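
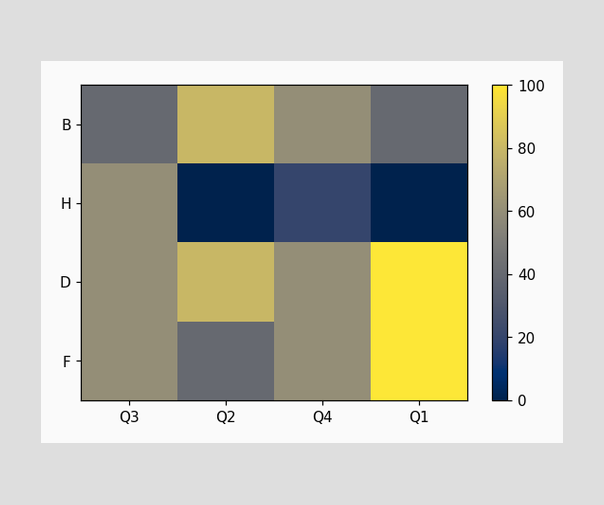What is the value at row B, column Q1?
Matching cell (B, Q1) against the colorbar gives 40.

40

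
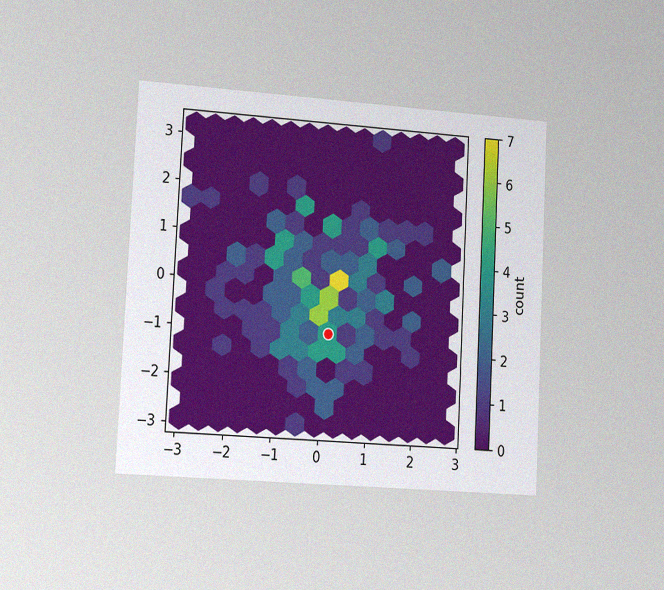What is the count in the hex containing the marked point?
4

The chart is tilted about 3° clockwise and viewed slightly from the left, with some photo noise. The marked hex reads 4 on the colorbar.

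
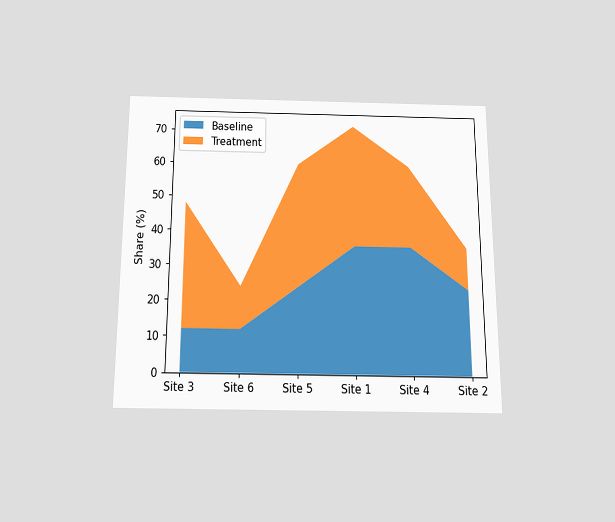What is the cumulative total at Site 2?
36%

The chart is viewed slightly from below. The stacked total at Site 2 reaches 36%.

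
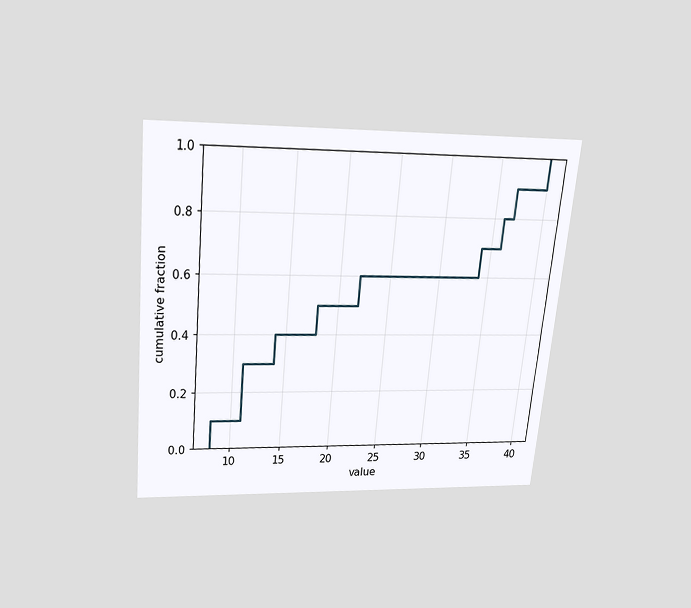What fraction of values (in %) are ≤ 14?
The chart is tilted about 5° clockwise and viewed slightly from above. At x=14 the ECDF step is at 40%.

40%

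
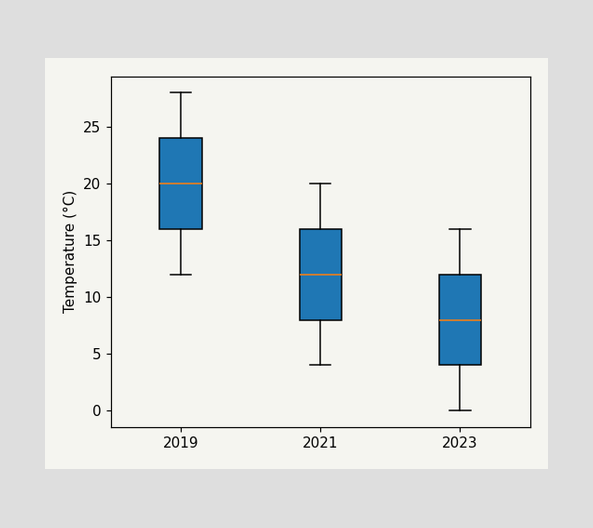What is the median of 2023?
The median line in the 2023 box sits at 8°C.

8°C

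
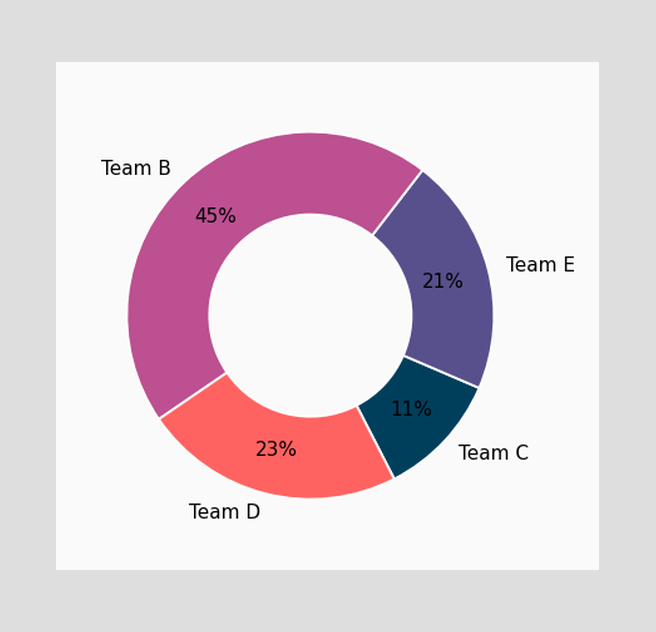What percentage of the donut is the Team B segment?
The Team B segment takes up 45% of the ring.

45%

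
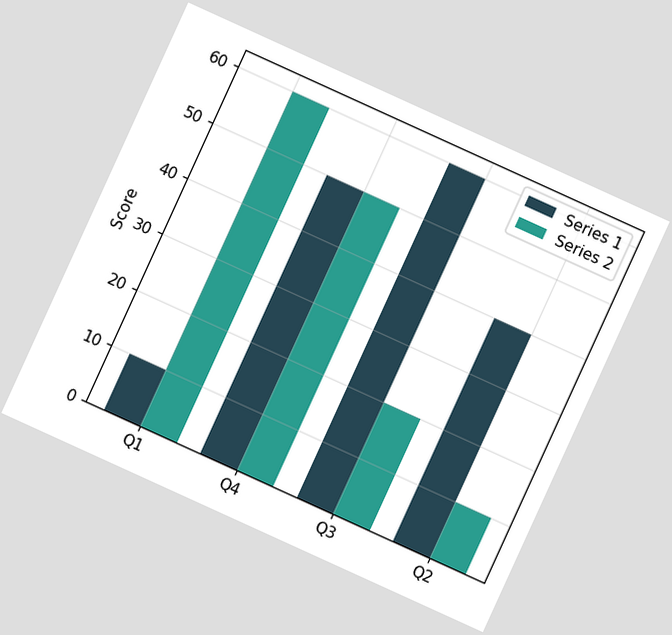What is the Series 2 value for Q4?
50

The chart is tilted about 24° clockwise. The Series 2 bar at Q4 reaches 50 on the y-axis.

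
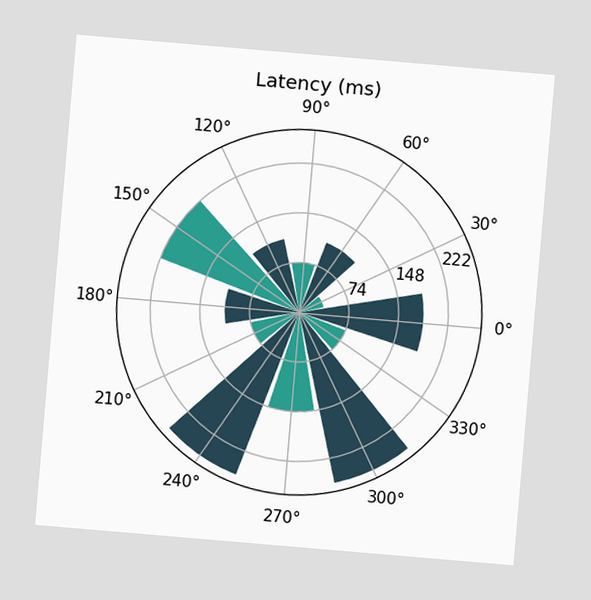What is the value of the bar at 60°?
The chart is tilted about 5° clockwise. The bar at 60° reaches 111ms on the radial axis.

111ms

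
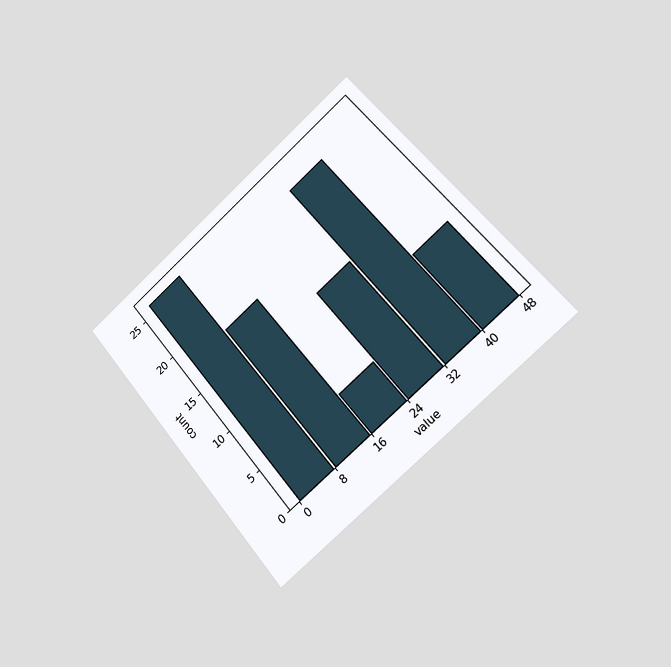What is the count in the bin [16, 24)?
The chart is tilted about 40° counter-clockwise and viewed slightly from the right. The [16, 24) bin has height 5.

5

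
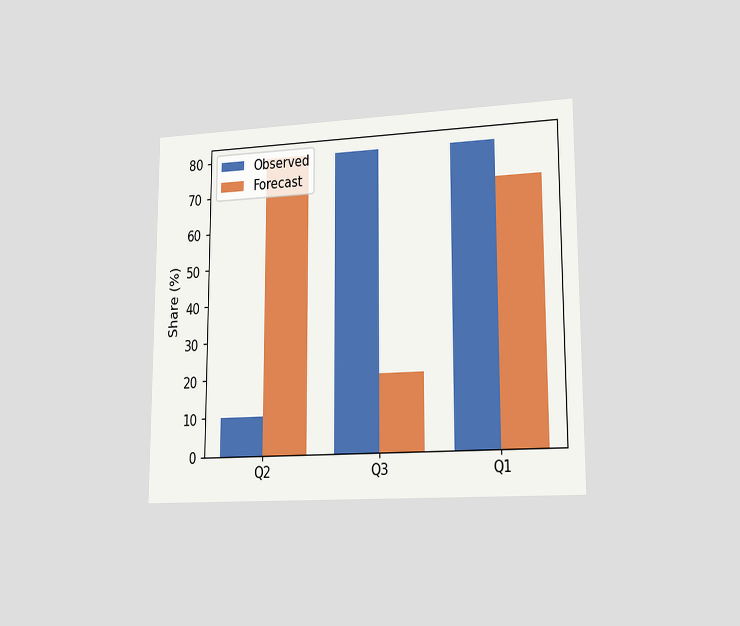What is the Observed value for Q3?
The chart is viewed slightly from the right. The Observed bar at Q3 reaches 80% on the y-axis.

80%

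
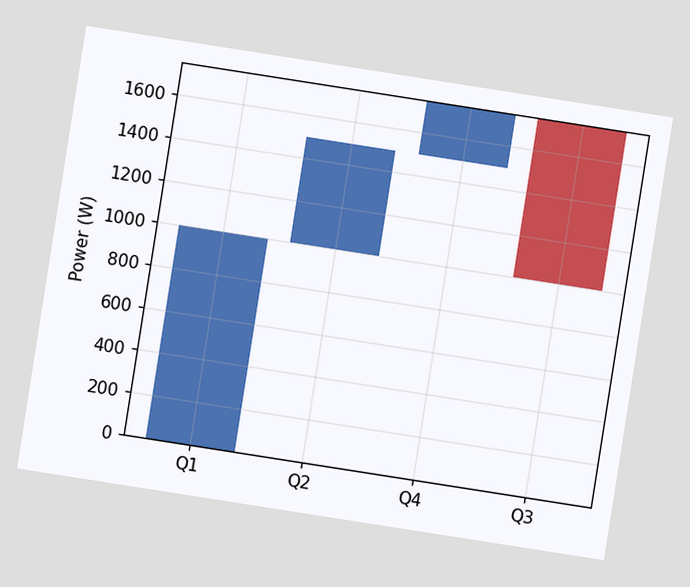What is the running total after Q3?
1000W

The chart is tilted about 9° clockwise. After Q3 the running total reaches 1000W.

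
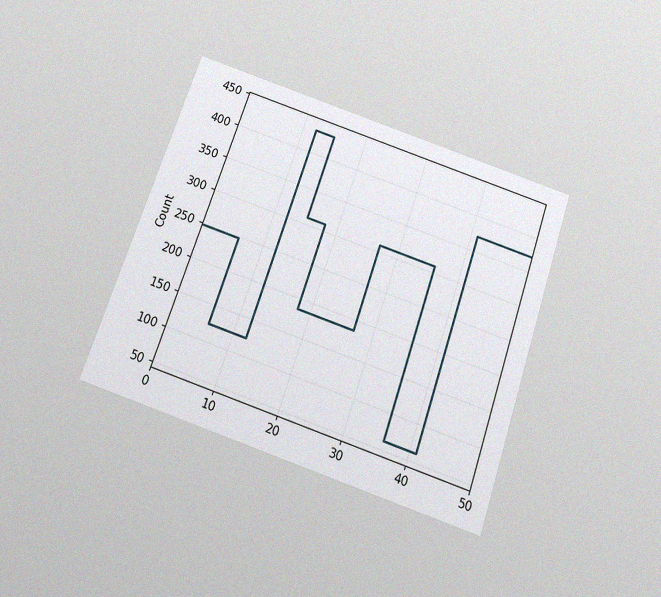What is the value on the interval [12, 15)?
The chart is tilted about 19° clockwise and viewed slightly from below, with some photo noise. On [12, 15) the step sits at 434.

434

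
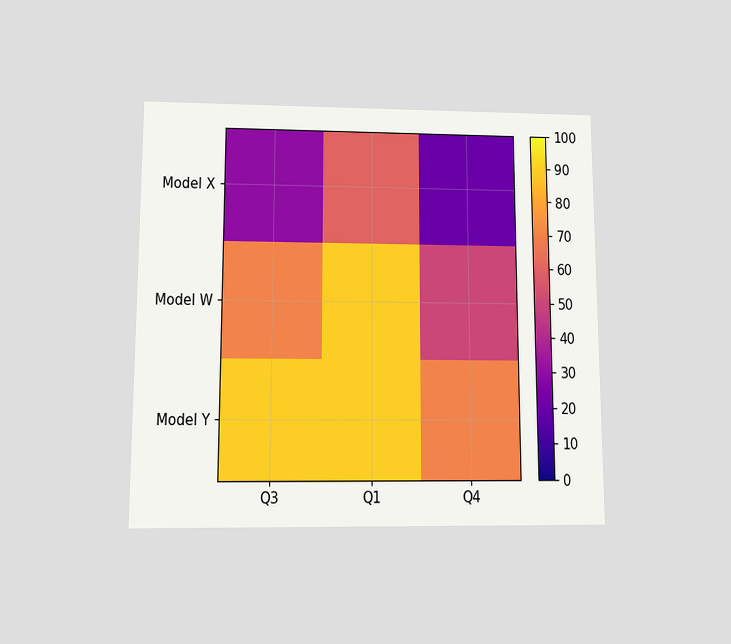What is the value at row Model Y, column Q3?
The chart is viewed at a slight angle. Matching cell (Model Y, Q3) against the colorbar gives 90.

90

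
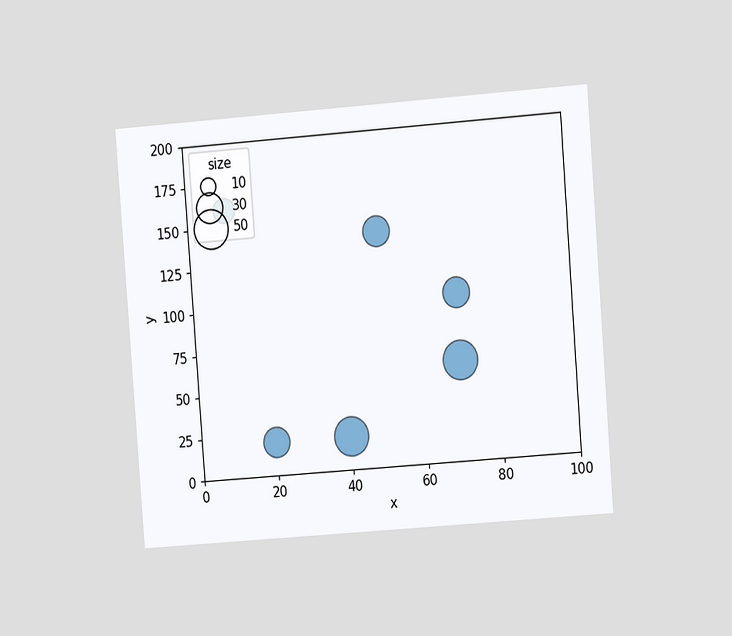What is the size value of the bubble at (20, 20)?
30

The chart is tilted about 4° counter-clockwise and viewed at a slight angle. Matching the bubble at (20, 20) against the size legend gives 30.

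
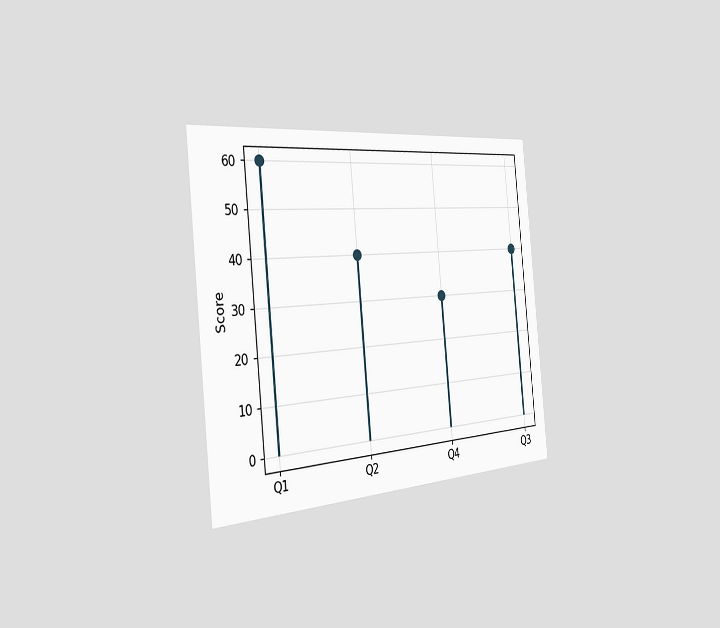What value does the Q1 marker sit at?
The chart is tilted about 6° counter-clockwise and viewed slightly from the left. The Q1 marker sits at 60.

60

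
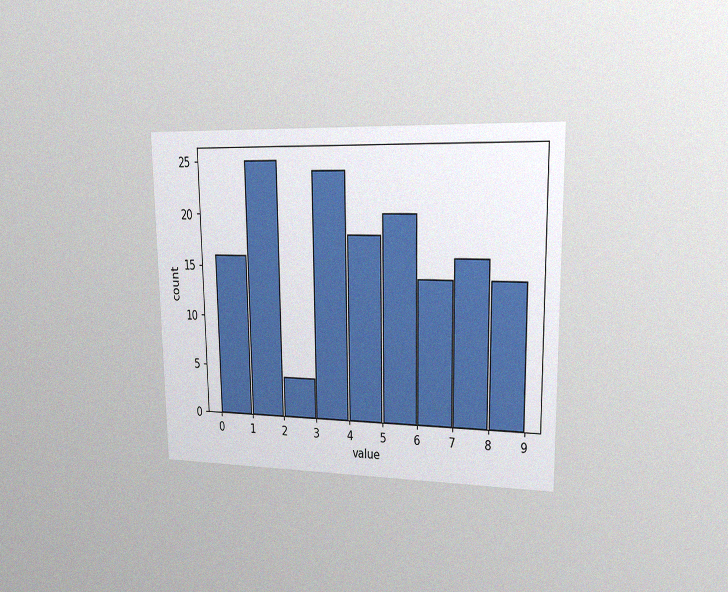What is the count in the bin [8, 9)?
The chart is viewed slightly from the right, with some photo noise. The [8, 9) bin has height 14.

14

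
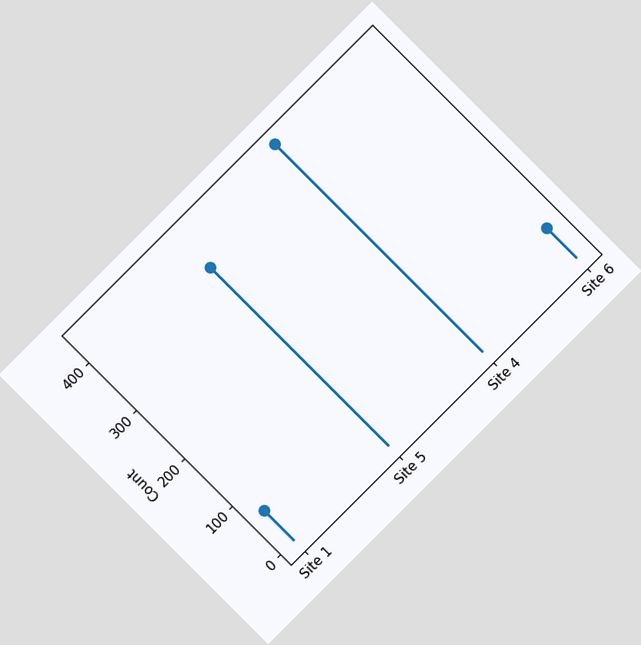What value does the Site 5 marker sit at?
The chart is tilted about 45° counter-clockwise. The Site 5 marker sits at 372.

372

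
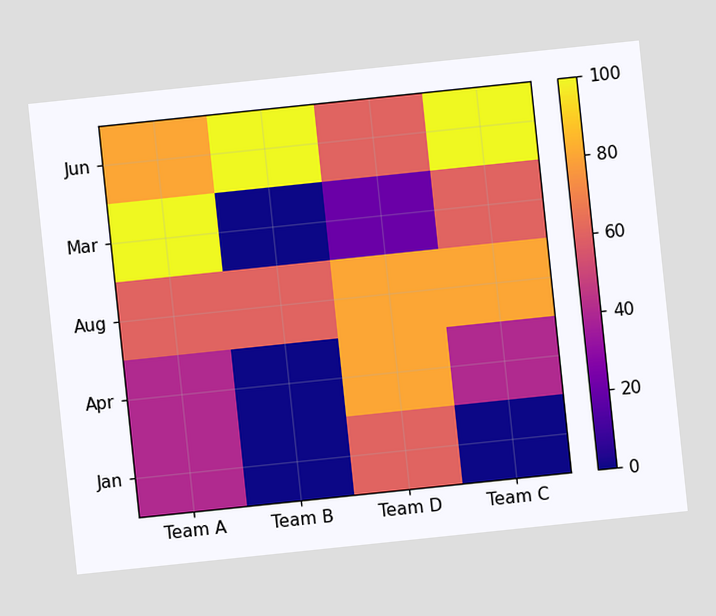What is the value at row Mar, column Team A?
100

The chart is tilted about 6° counter-clockwise. Matching cell (Mar, Team A) against the colorbar gives 100.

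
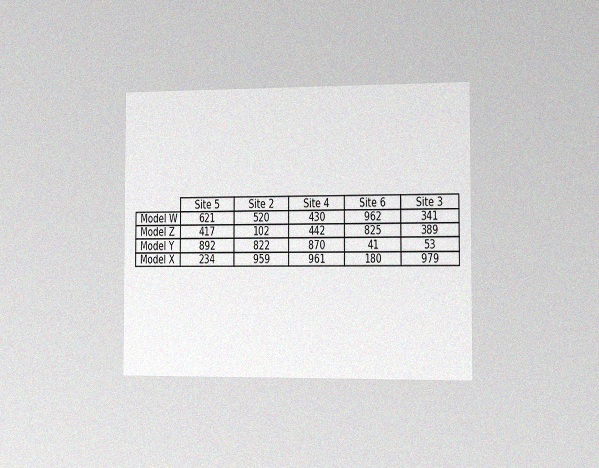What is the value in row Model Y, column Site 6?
The chart is viewed slightly from the right, with some photo noise. The (Model Y, Site 6) cell reads 41.

41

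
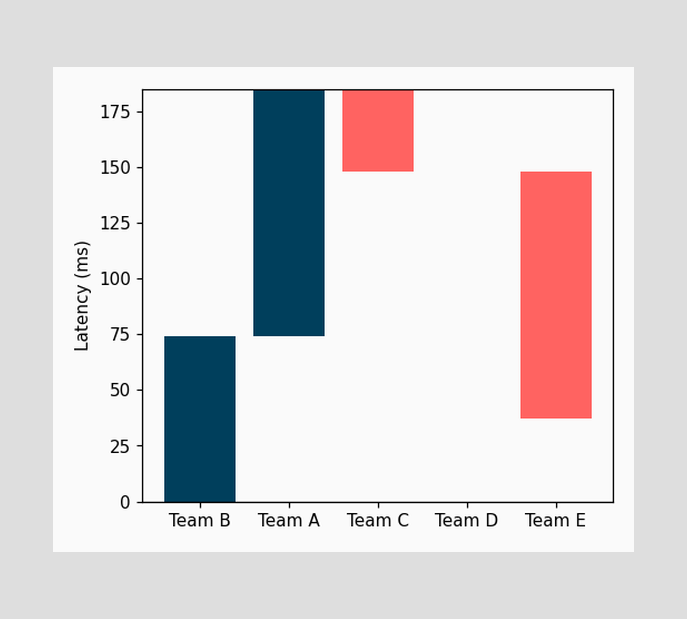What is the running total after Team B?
74ms

After Team B the running total reaches 74ms.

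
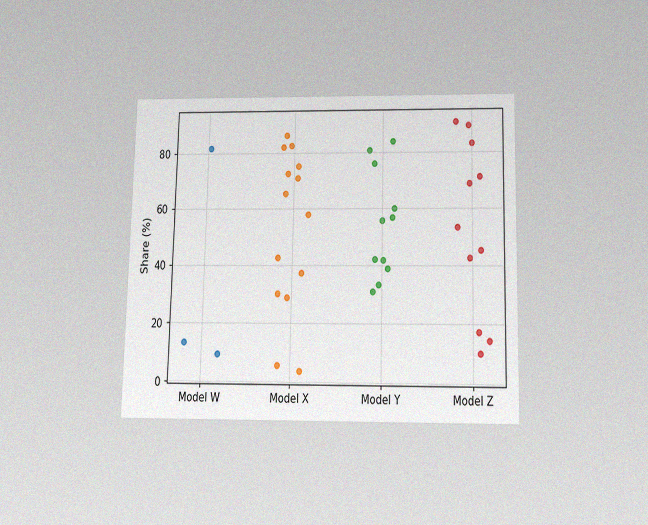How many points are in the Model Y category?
11

The chart is viewed slightly from below, with some photo noise. Counting the markers in the Model Y column gives 11.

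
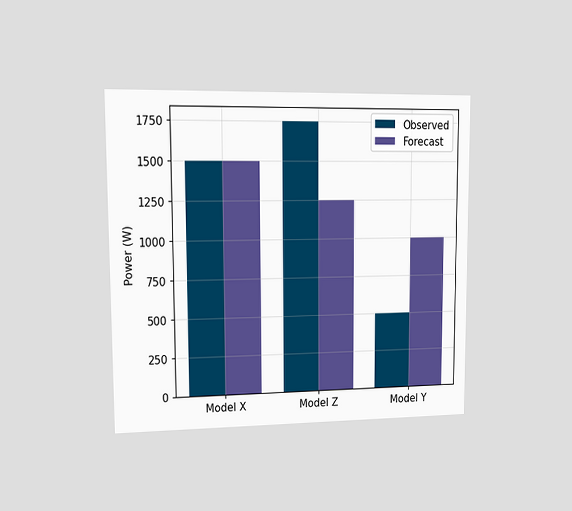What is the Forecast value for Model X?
The chart is viewed at a slight angle. The Forecast bar at Model X reaches 1500W on the y-axis.

1500W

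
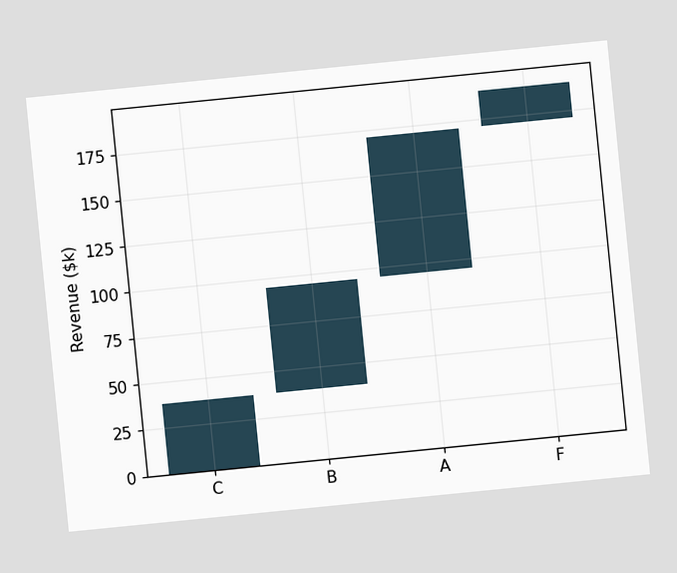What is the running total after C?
The chart is tilted about 6° counter-clockwise. After C the running total reaches $38k.

$38k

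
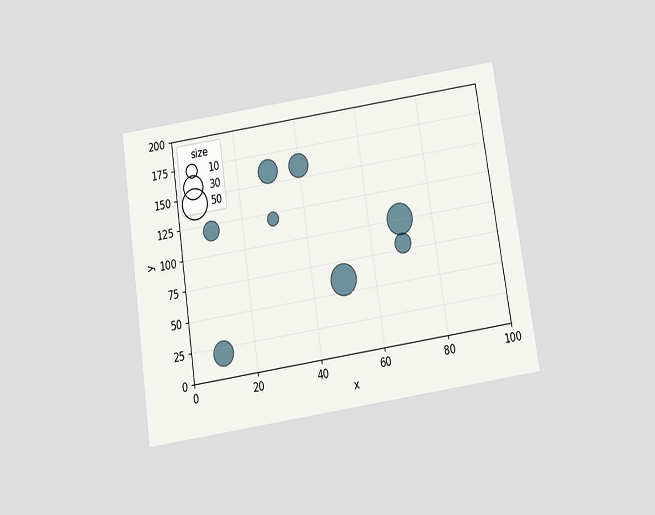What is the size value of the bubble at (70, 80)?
The chart is tilted about 9° counter-clockwise and viewed slightly from below. Matching the bubble at (70, 80) against the size legend gives 20.

20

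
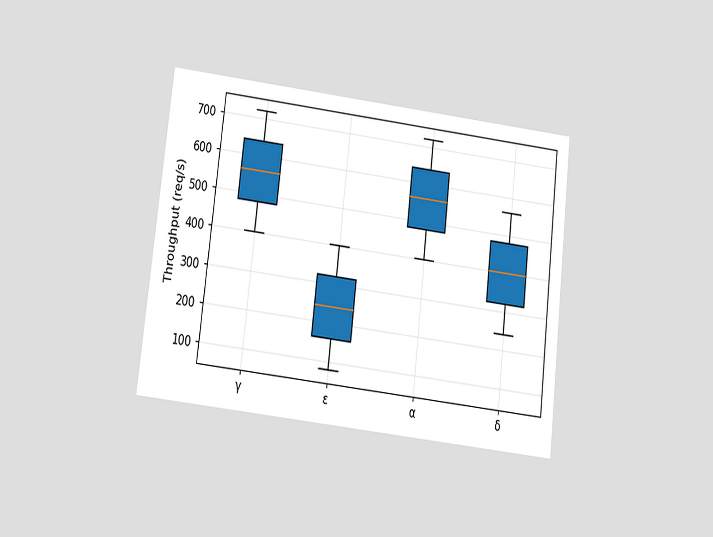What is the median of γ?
560req/s

The chart is tilted about 7° clockwise and viewed at a slight angle. The median line in the γ box sits at 560req/s.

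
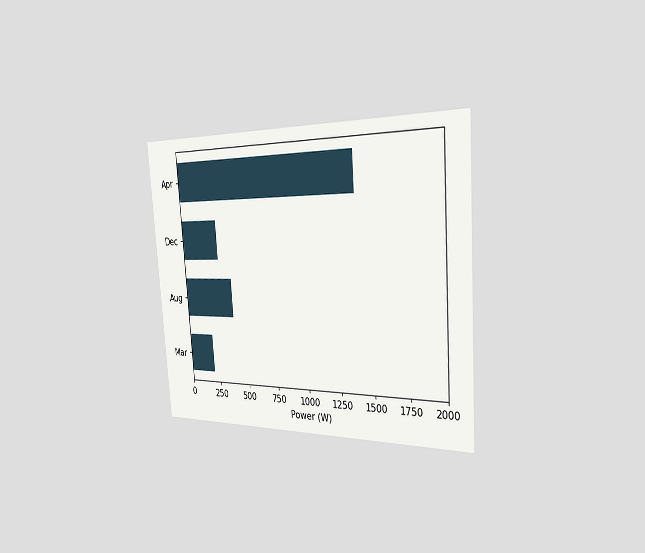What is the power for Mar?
200W

The chart is tilted about 4° counter-clockwise and viewed slightly from the right. Reading along the chart's x-axis, the Mar bar reaches 200W.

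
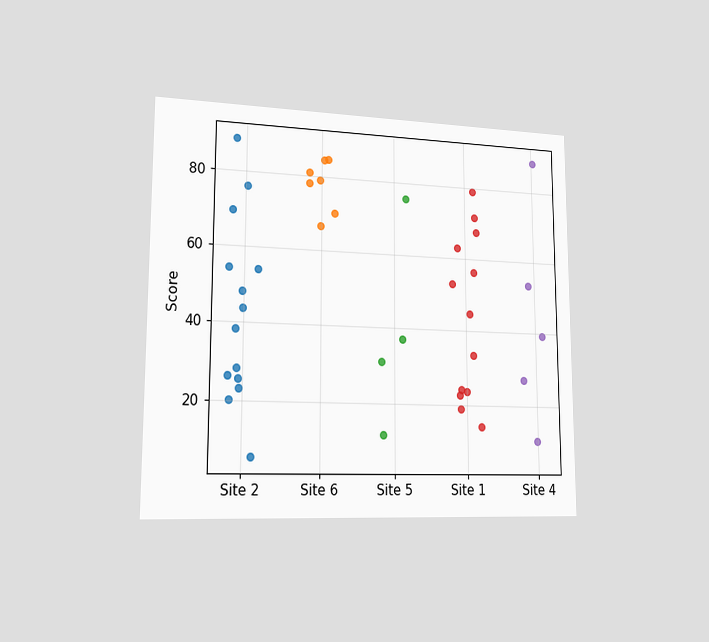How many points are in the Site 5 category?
4

The chart is viewed slightly from the left. Counting the markers in the Site 5 column gives 4.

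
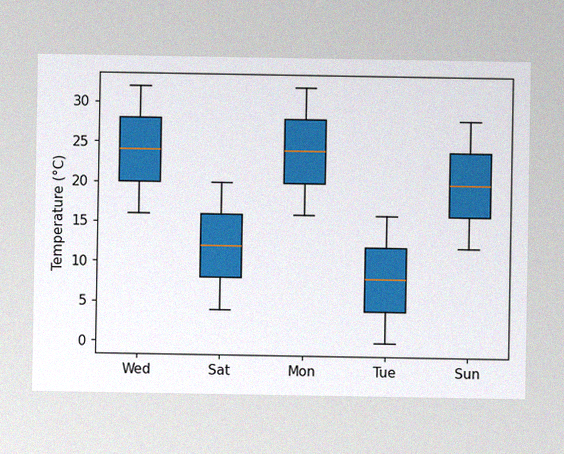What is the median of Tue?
8°C

The image has some photo noise and uneven lighting. The median line in the Tue box sits at 8°C.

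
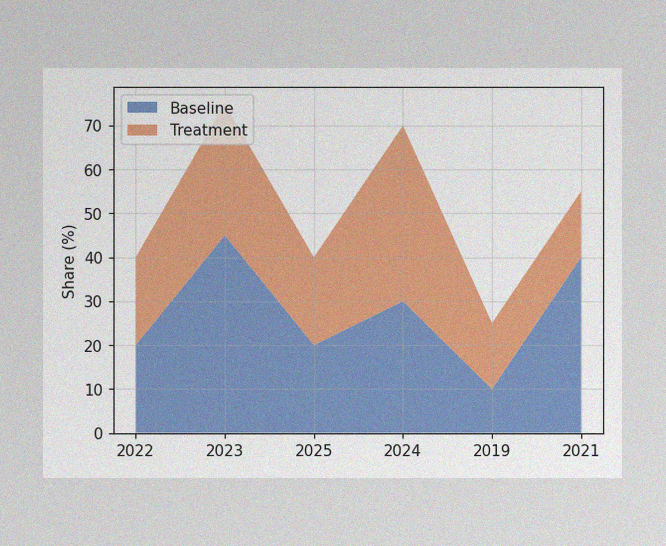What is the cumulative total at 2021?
55%

The image has some photo noise and uneven lighting. The stacked total at 2021 reaches 55%.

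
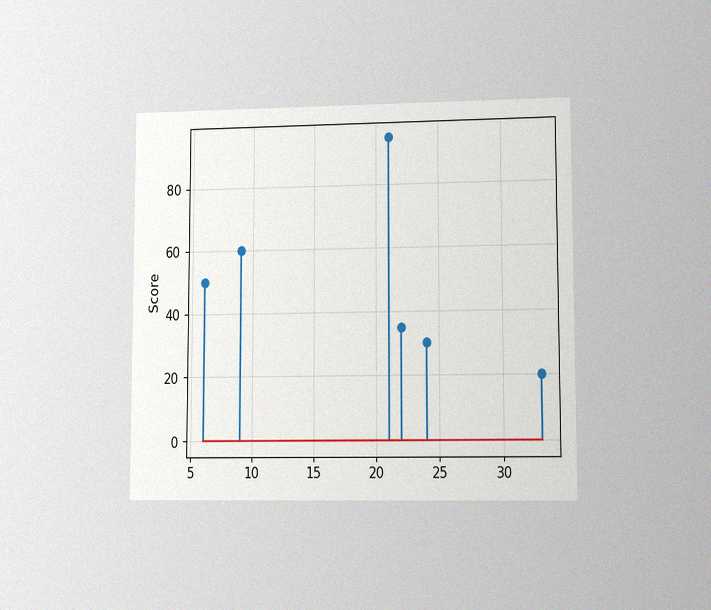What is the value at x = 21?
The chart is viewed at a slight angle, with some photo noise. The stem at x=21 reaches 95.

95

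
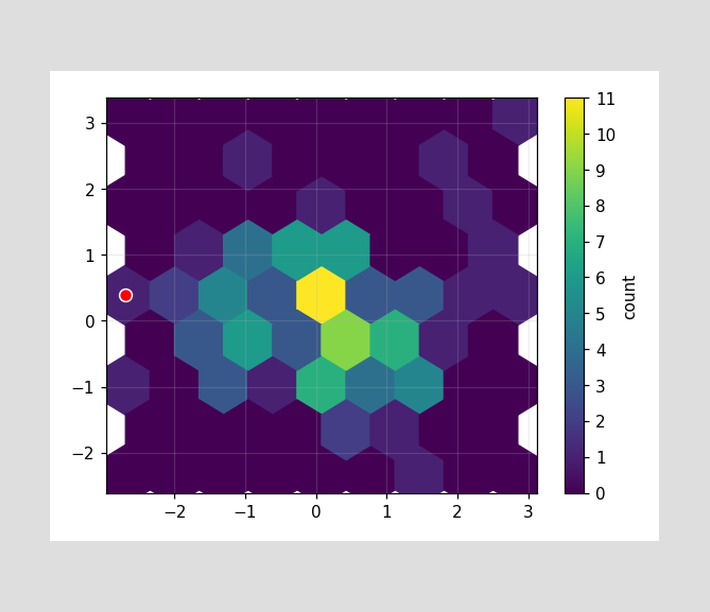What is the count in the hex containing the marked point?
The marked hex reads 1 on the colorbar.

1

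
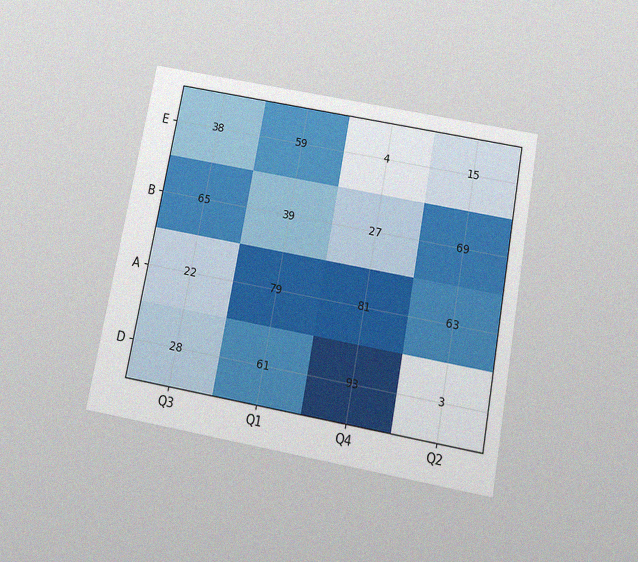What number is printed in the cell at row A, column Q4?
81

The chart is tilted about 11° clockwise and viewed slightly from below, with some photo noise. The (A, Q4) cell reads 81.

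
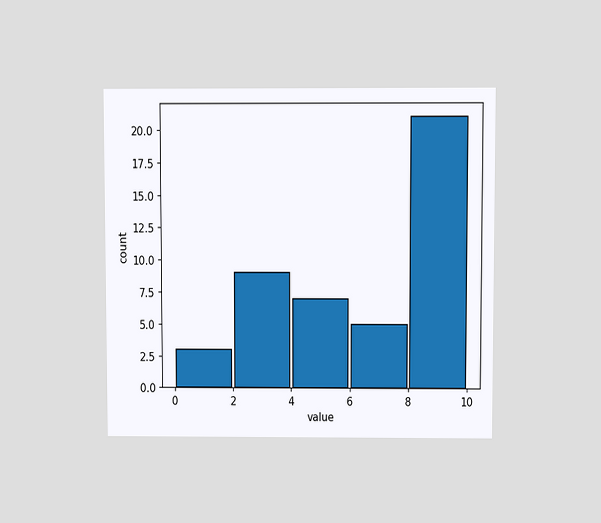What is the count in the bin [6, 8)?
5

The chart is viewed slightly from above. The [6, 8) bin has height 5.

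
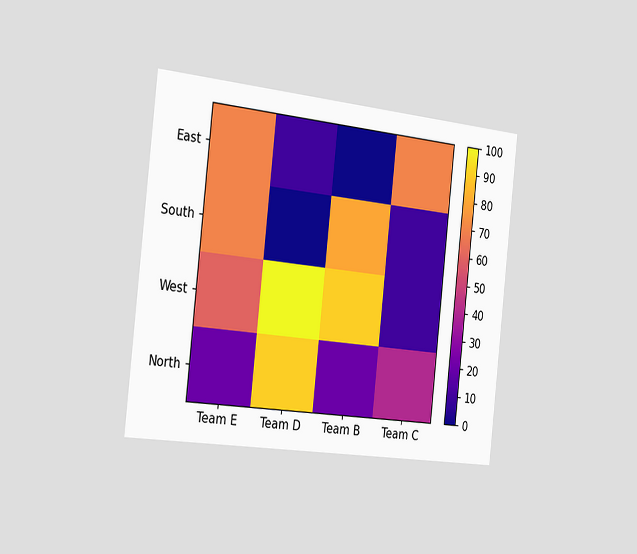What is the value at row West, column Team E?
60

The chart is tilted about 6° clockwise and viewed slightly from the left. Matching cell (West, Team E) against the colorbar gives 60.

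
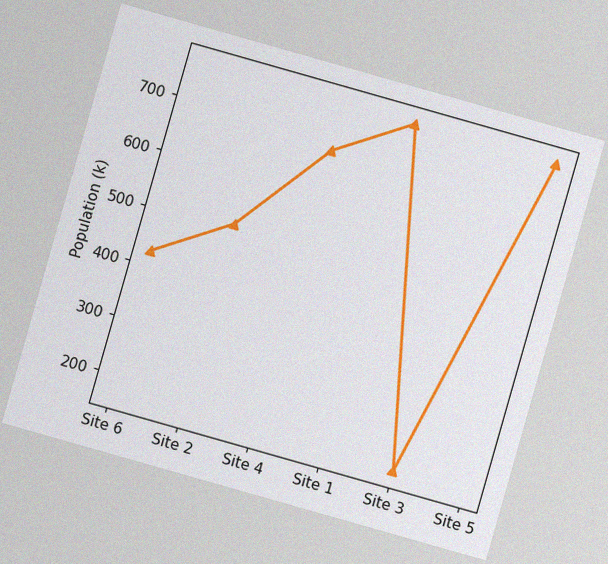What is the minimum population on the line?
The chart is tilted about 16° clockwise, with some photo noise. The lowest point is at Site 3, and reading across to the y-axis gives 170k.

170k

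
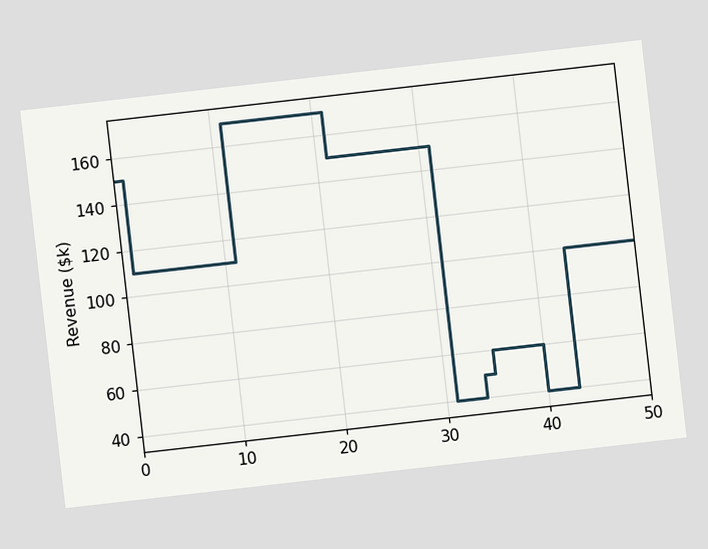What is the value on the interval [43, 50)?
The chart is tilted about 6° counter-clockwise. On [43, 50) the step sits at $100k.

$100k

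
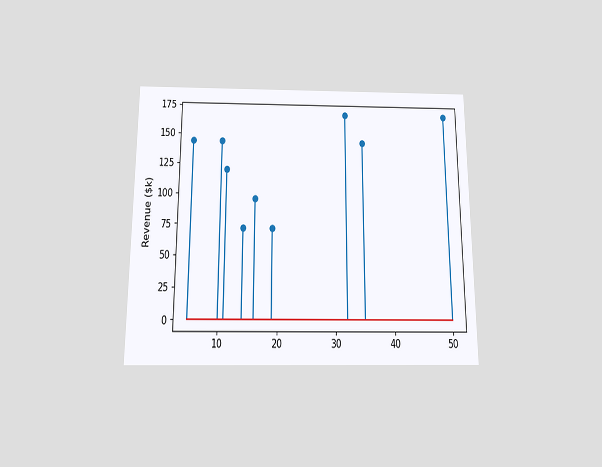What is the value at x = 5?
$144k

The chart is viewed slightly from below. The stem at x=5 reaches $144k.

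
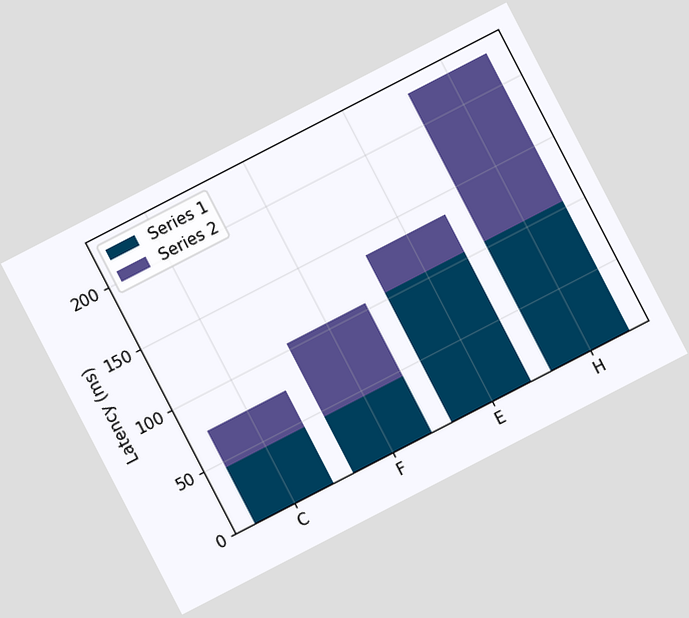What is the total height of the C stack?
75ms

The chart is tilted about 27° counter-clockwise. The C stack's top reaches 75ms on the y-axis.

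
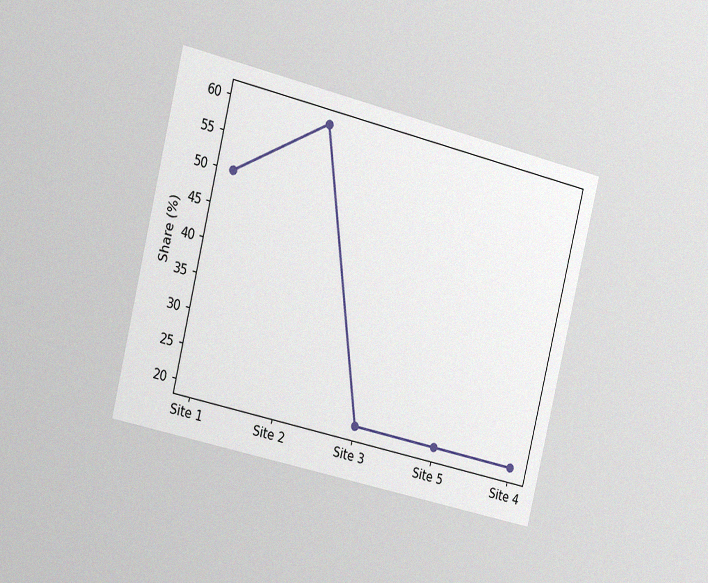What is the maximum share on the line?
The chart is tilted about 14° clockwise and viewed slightly from the left, with some photo noise. The highest point is at Site 2, and reading across to the y-axis gives 60%.

60%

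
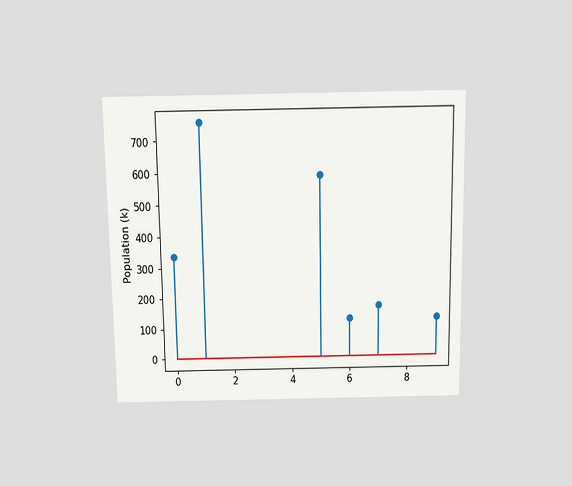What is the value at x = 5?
588k

The chart is viewed slightly from above. The stem at x=5 reaches 588k.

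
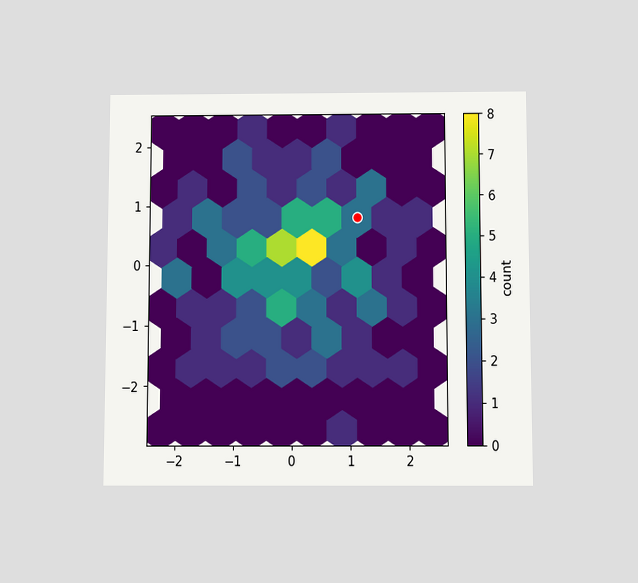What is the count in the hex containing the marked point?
The chart is viewed slightly from below. The marked hex reads 3 on the colorbar.

3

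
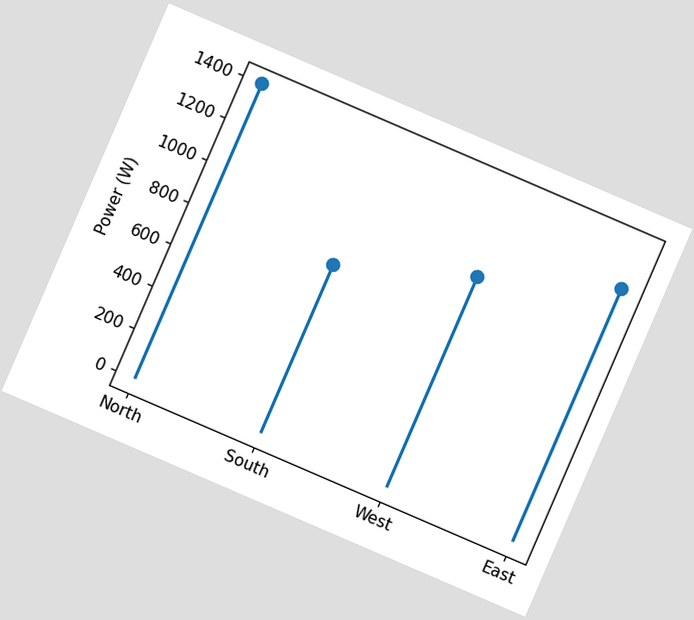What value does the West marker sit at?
The chart is tilted about 23° clockwise. The West marker sits at 1000W.

1000W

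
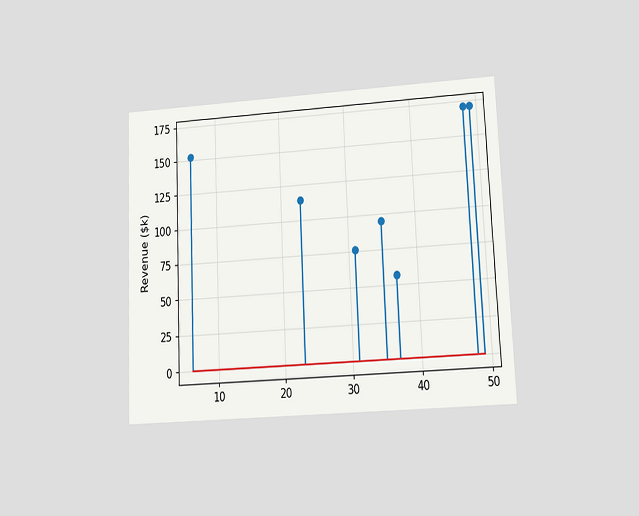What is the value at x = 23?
$114k

The chart is tilted about 2° counter-clockwise and viewed at a slight angle. The stem at x=23 reaches $114k.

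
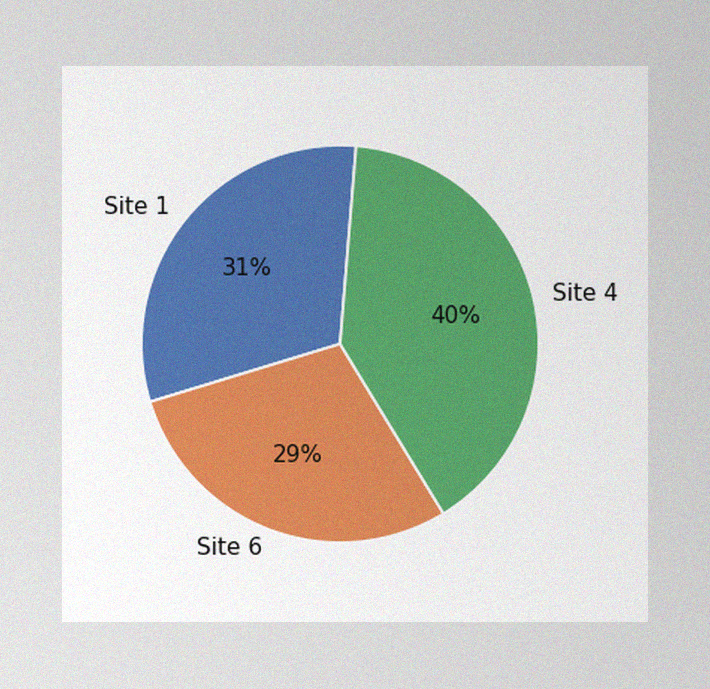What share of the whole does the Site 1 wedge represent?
The image has some photo noise and uneven lighting. The Site 1 slice takes up 31% of the pie.

31%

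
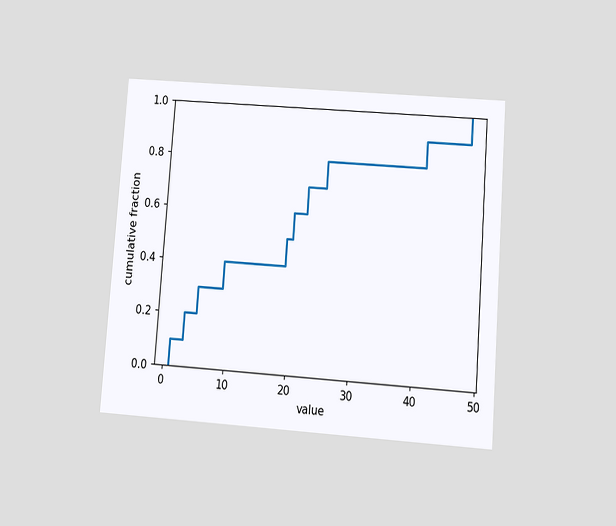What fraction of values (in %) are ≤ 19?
50%

The chart is tilted about 4° clockwise and viewed at a slight angle. At x=19 the ECDF step is at 50%.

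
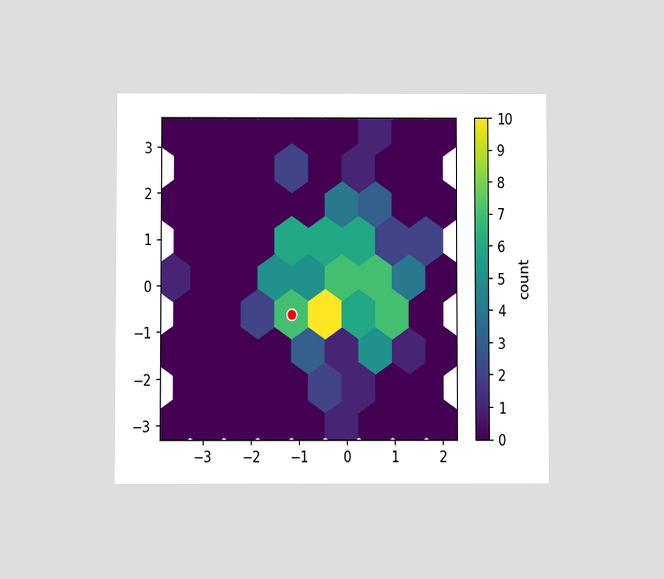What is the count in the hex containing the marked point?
The chart is viewed at a slight angle. The marked hex reads 7 on the colorbar.

7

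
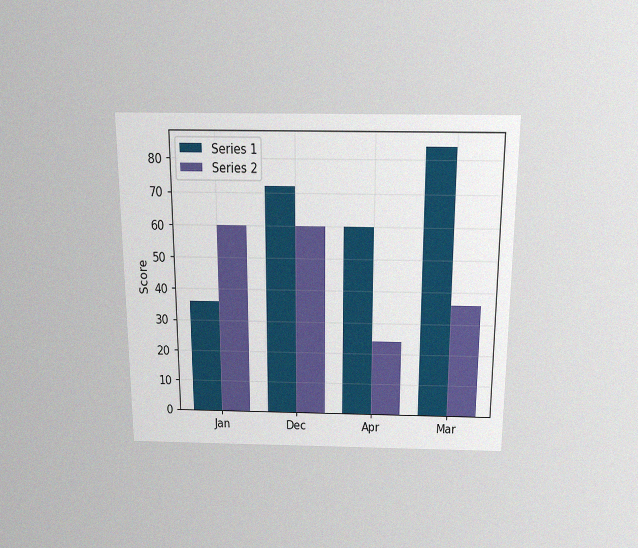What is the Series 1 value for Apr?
60

The chart is viewed slightly from above, with some photo noise. The Series 1 bar at Apr reaches 60 on the y-axis.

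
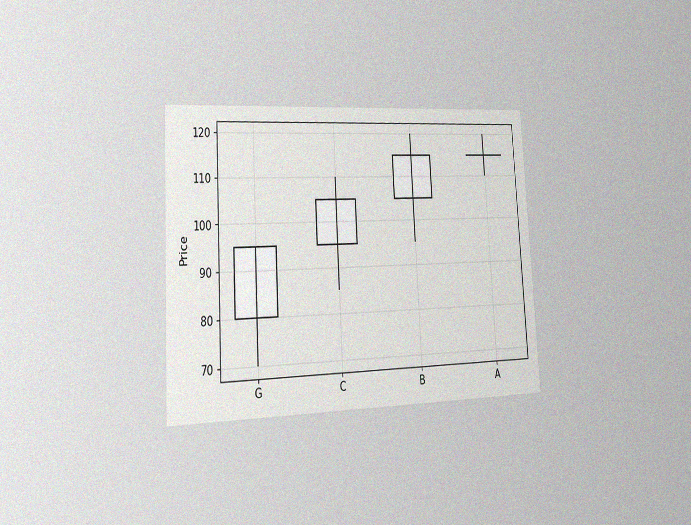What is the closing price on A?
The chart is tilted about 3° counter-clockwise and viewed slightly from the left, with some photo noise. The A candle closes at 115.

115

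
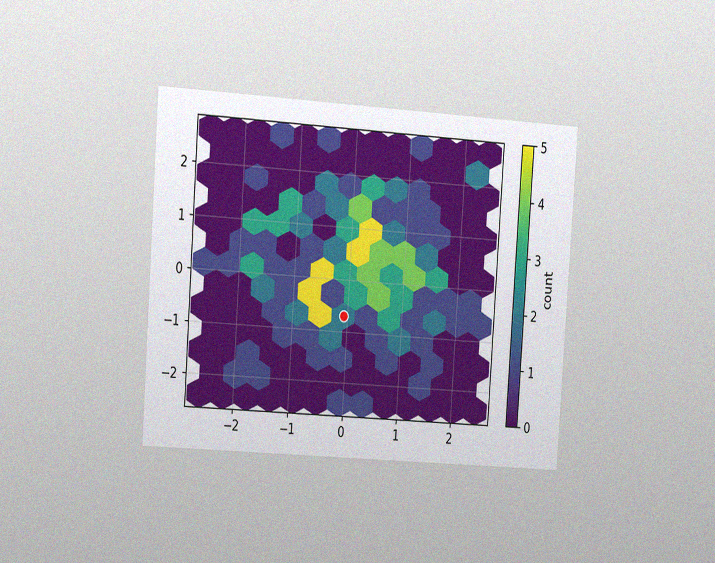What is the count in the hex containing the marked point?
2

The chart is tilted about 4° clockwise and viewed slightly from the left, with some photo noise. The marked hex reads 2 on the colorbar.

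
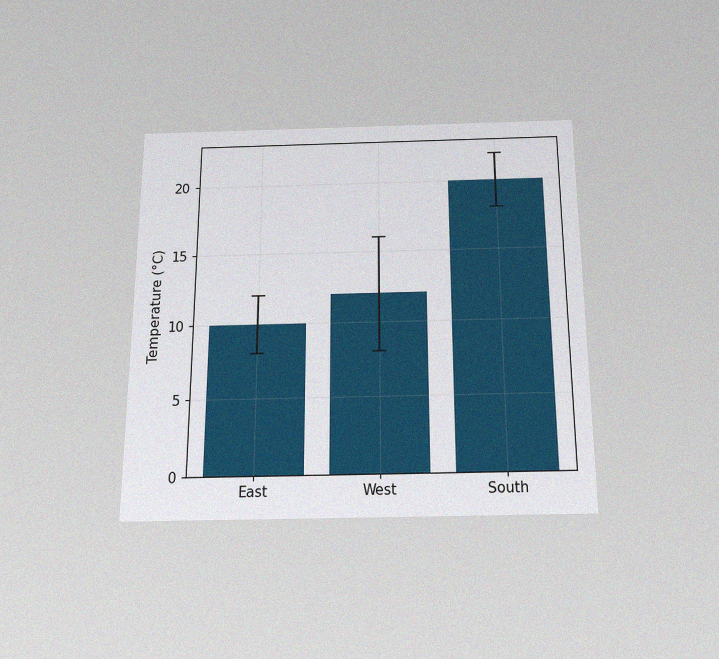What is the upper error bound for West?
16°C

The chart is viewed slightly from below, with some photo noise. The West bar's upper whisker reaches 16°C.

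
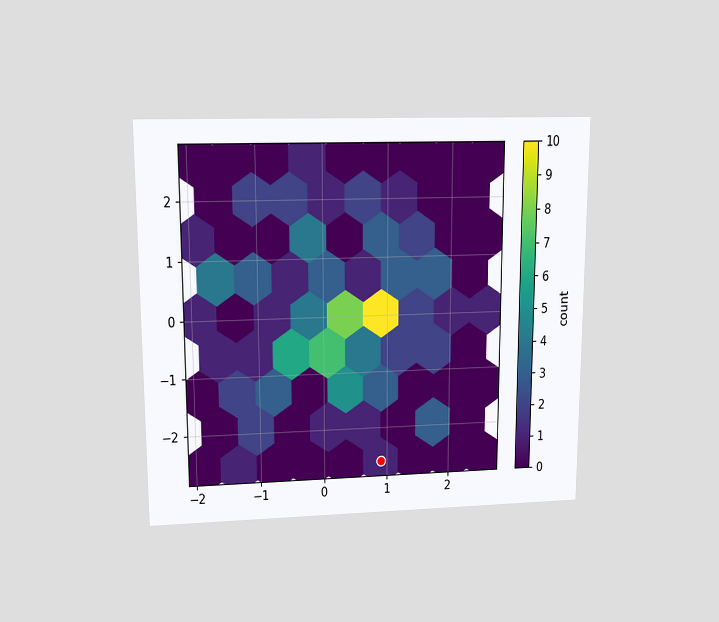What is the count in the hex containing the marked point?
1

The chart is viewed at a slight angle. The marked hex reads 1 on the colorbar.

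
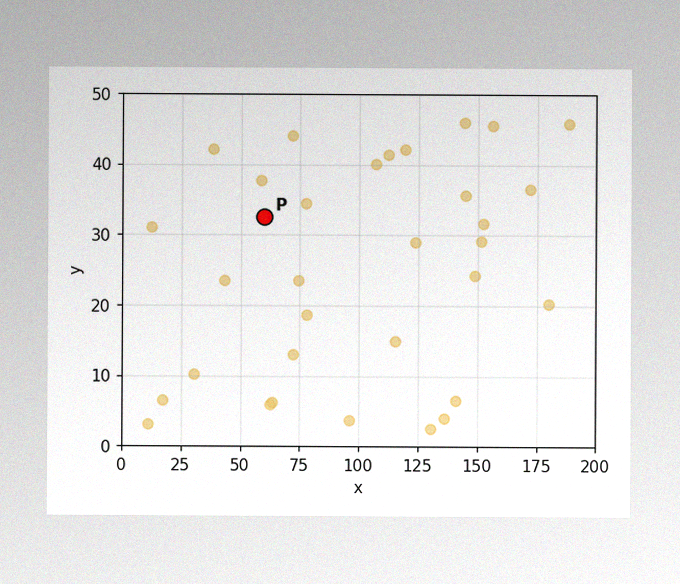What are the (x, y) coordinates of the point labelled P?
(60, 32.5)

The image has some photo noise and uneven lighting. Following the gridlines from P to each axis, P sits at (60, 32.5).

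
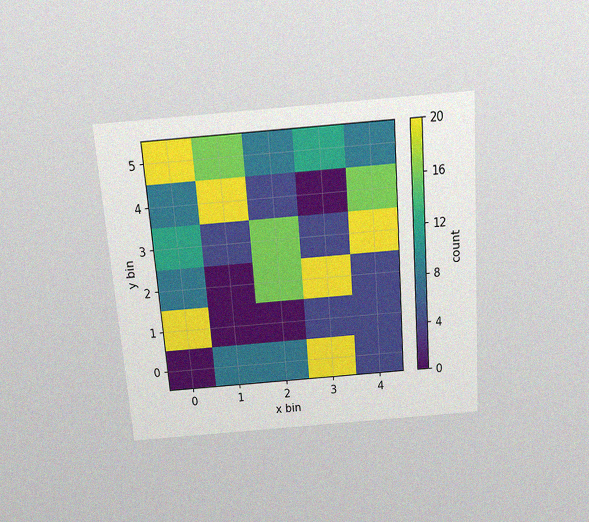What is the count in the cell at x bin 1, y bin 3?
4

The chart is tilted about 4° counter-clockwise and viewed slightly from above, with some photo noise. Matching the cell (1, 3) against the colorbar gives 4.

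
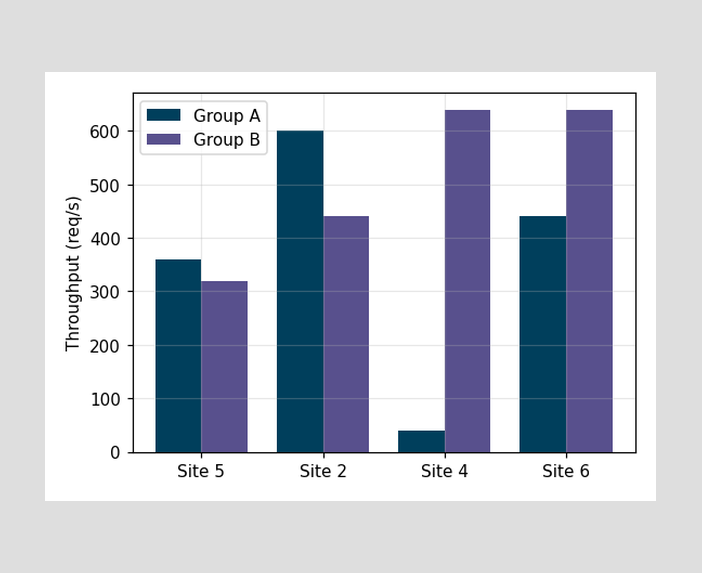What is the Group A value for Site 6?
The Group A bar at Site 6 reaches 440req/s on the y-axis.

440req/s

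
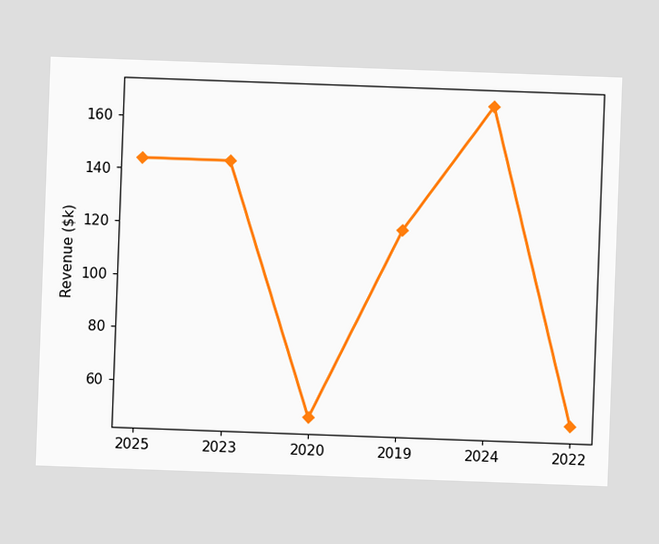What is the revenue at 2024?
The chart is tilted about 2° clockwise. At 2024, the line is at $168k.

$168k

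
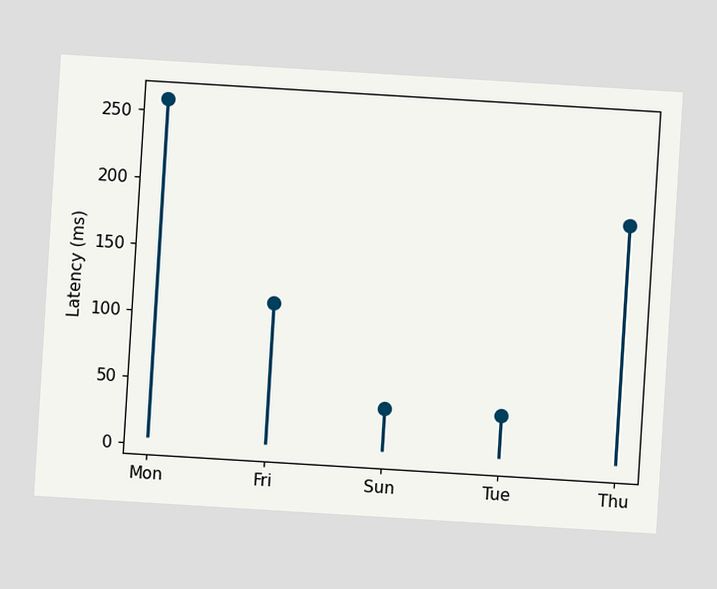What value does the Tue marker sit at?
37ms

The chart is tilted about 3° clockwise. The Tue marker sits at 37ms.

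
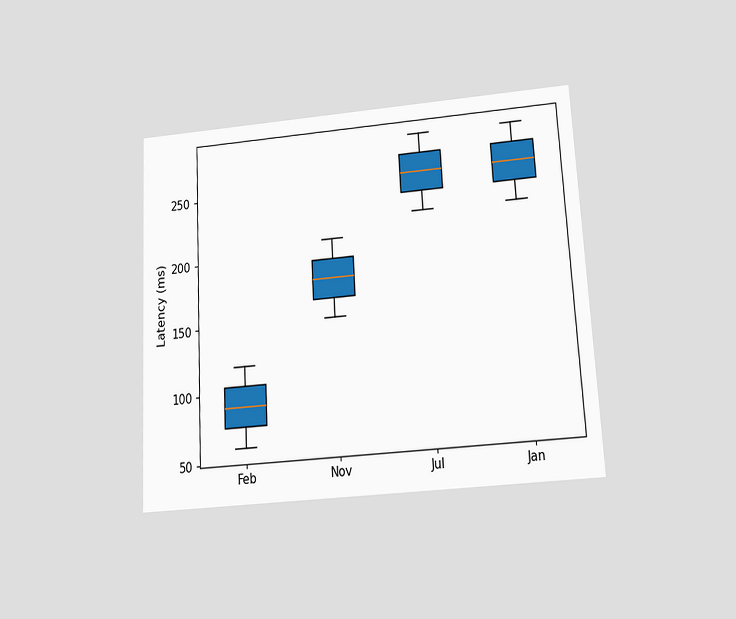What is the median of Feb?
90ms

The chart is tilted about 3° counter-clockwise and viewed slightly from below. The median line in the Feb box sits at 90ms.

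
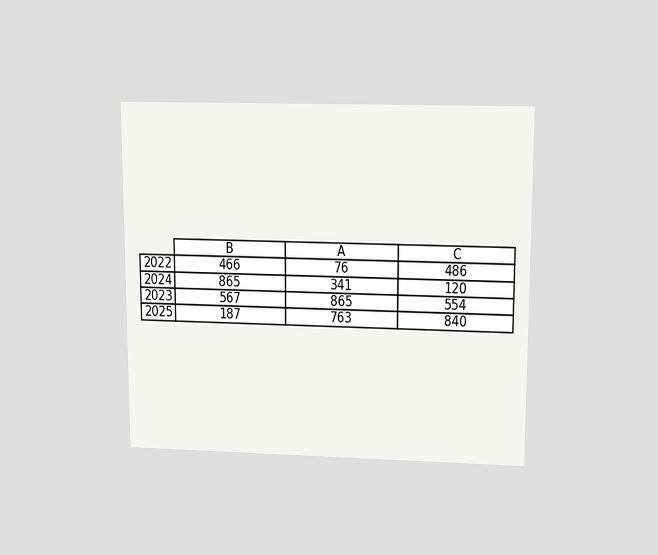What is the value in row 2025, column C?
The chart is viewed slightly from above. The (2025, C) cell reads 840.

840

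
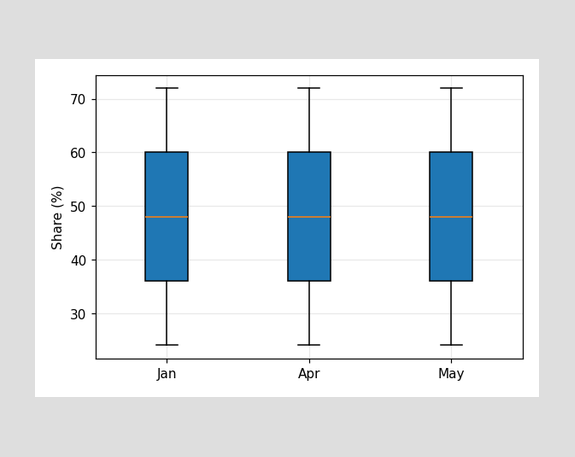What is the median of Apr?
48%

The median line in the Apr box sits at 48%.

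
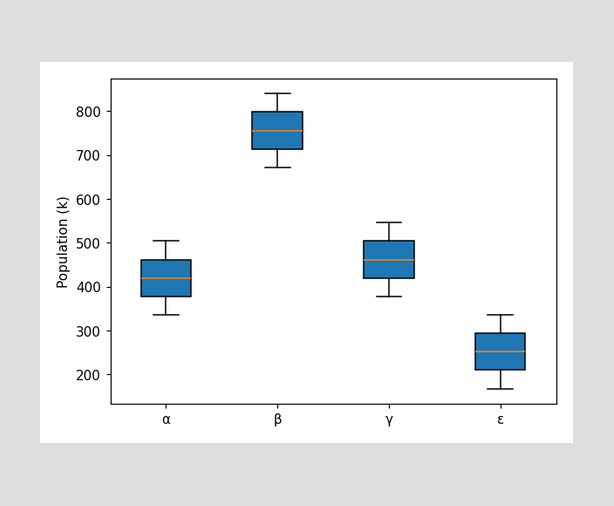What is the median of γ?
462k

The median line in the γ box sits at 462k.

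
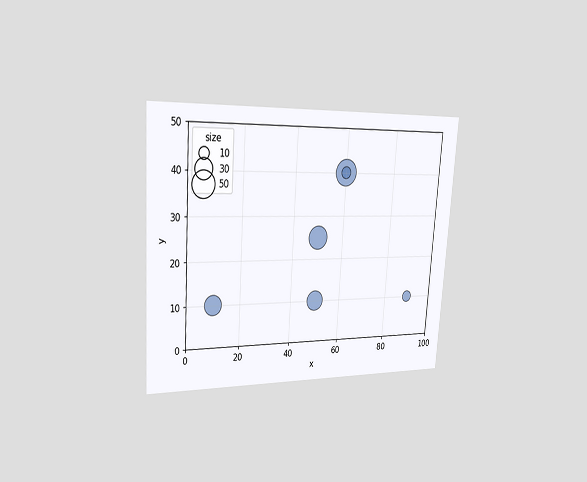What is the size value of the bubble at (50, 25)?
40

The chart is tilted about 4° clockwise and viewed slightly from the left. Matching the bubble at (50, 25) against the size legend gives 40.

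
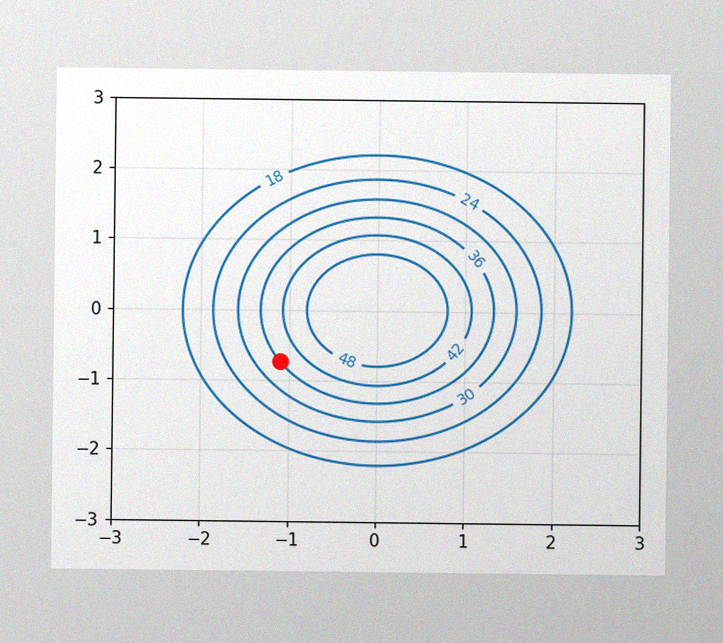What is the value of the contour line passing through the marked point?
36

The image has some photo noise and uneven lighting. The marked point sits on the contour labelled 36.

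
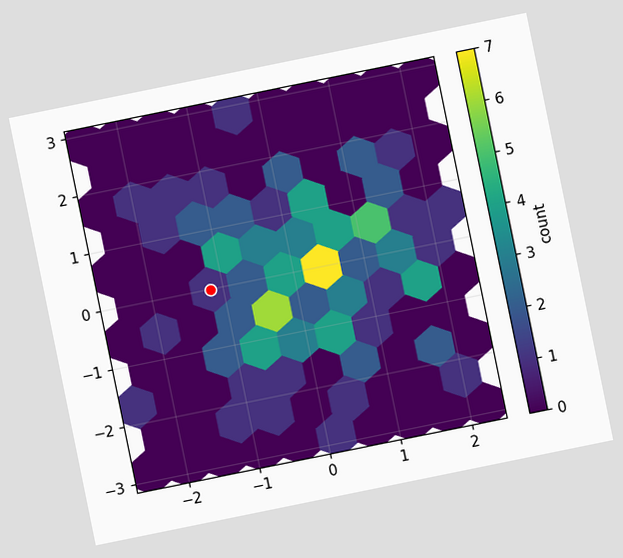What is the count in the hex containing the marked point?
The chart is tilted about 12° counter-clockwise. The marked hex reads 1 on the colorbar.

1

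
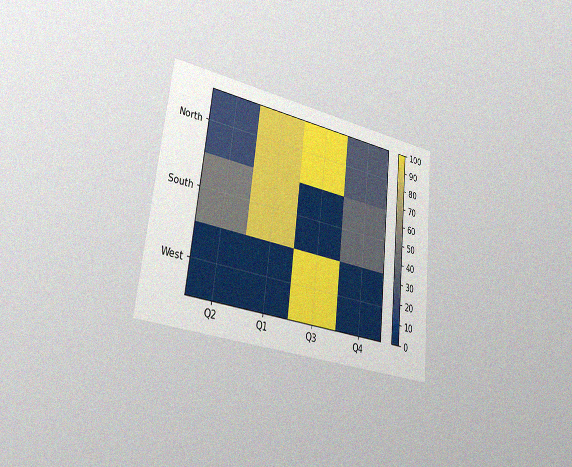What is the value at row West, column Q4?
The chart is tilted about 6° clockwise and viewed slightly from the left, with some photo noise. Matching cell (West, Q4) against the colorbar gives 0.

0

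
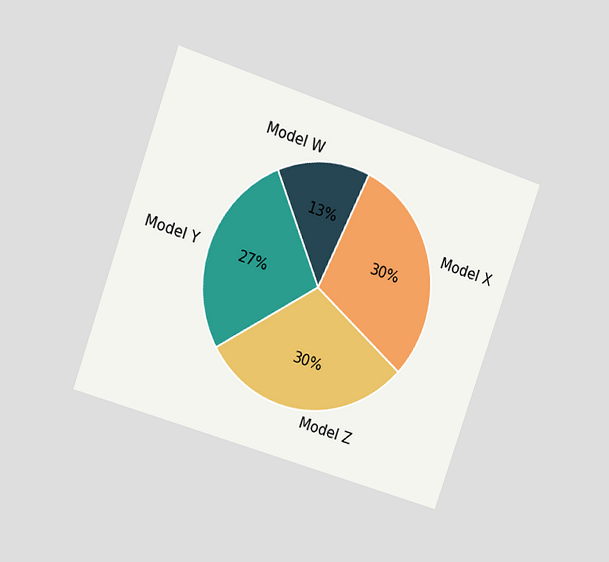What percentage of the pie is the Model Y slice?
The chart is tilted about 19° clockwise and viewed slightly from the left. The Model Y slice takes up 27% of the pie.

27%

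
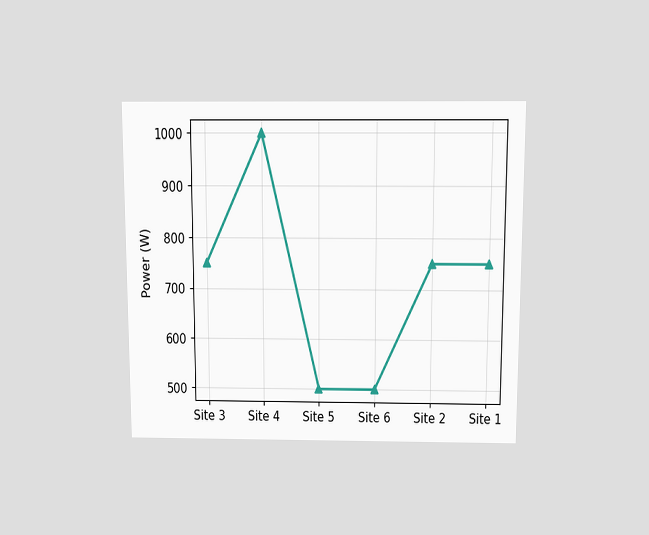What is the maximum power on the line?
The chart is viewed slightly from above. The highest point is at Site 4, and reading across to the y-axis gives 1000W.

1000W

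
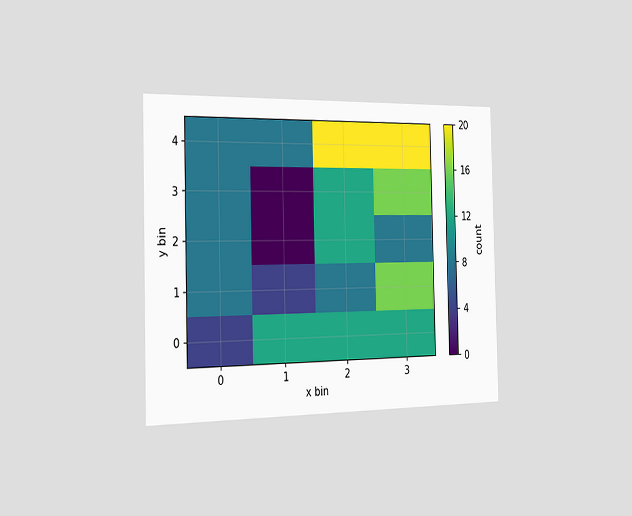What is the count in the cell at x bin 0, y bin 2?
The chart is viewed slightly from the left. Matching the cell (0, 2) against the colorbar gives 8.

8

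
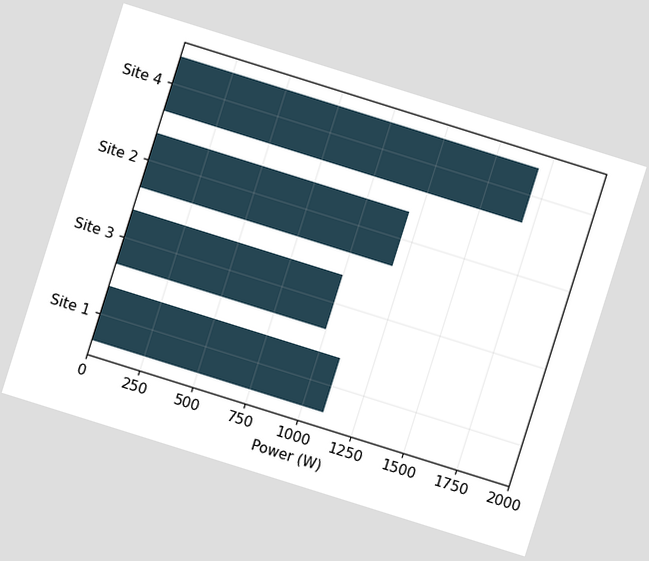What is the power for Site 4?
1700W

The chart is tilted about 17° clockwise. Reading along the chart's x-axis, the Site 4 bar reaches 1700W.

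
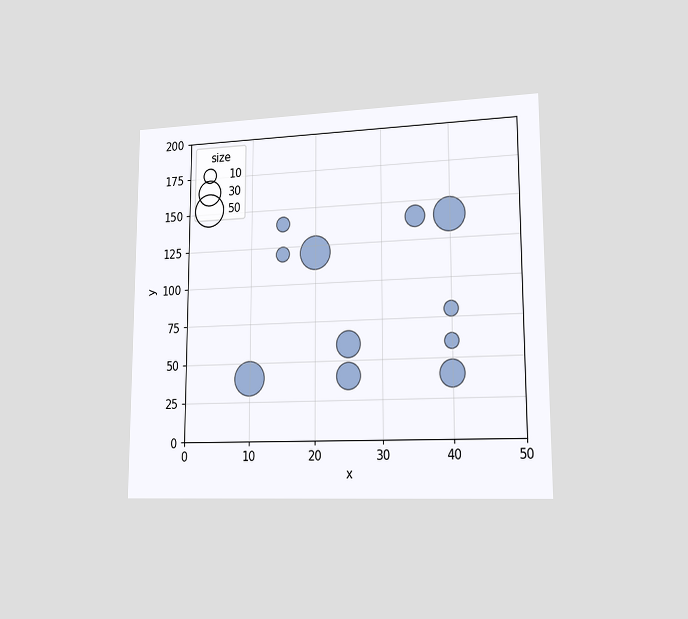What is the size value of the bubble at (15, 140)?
10

The chart is viewed slightly from the right. Matching the bubble at (15, 140) against the size legend gives 10.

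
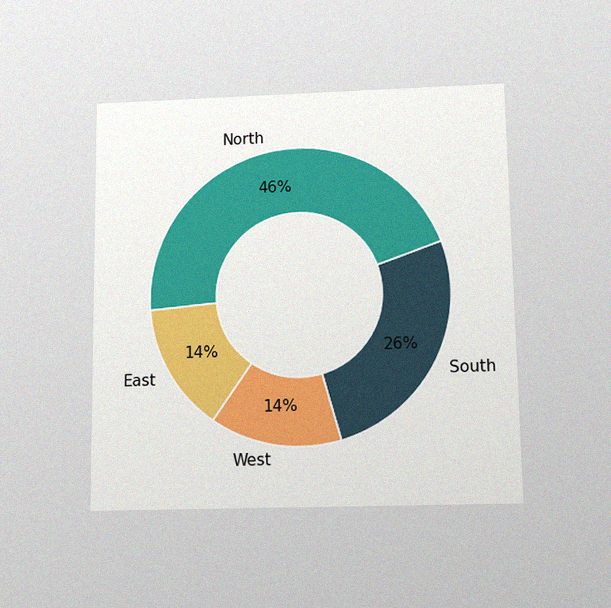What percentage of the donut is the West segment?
The chart is viewed slightly from below, with some photo noise. The West segment takes up 14% of the ring.

14%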